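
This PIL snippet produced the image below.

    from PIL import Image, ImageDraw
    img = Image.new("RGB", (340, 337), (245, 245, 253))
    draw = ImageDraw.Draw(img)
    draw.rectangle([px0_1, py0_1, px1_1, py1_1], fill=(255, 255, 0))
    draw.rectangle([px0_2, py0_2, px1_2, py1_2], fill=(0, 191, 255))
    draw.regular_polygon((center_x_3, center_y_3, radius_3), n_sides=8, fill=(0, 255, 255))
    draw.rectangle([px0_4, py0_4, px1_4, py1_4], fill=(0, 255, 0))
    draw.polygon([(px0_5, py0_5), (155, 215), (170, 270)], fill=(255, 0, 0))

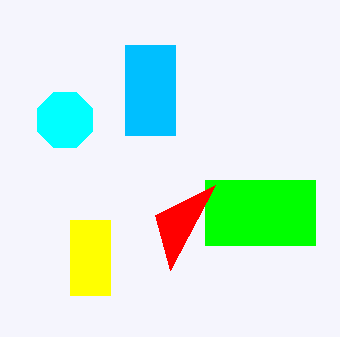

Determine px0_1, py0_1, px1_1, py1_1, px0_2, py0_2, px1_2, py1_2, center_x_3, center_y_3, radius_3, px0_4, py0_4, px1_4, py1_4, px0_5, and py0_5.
px0_1 = 70
py0_1 = 220
px1_1 = 110
py1_1 = 295
px0_2 = 125
py0_2 = 45
px1_2 = 175
py1_2 = 135
center_x_3 = 65
center_y_3 = 120
radius_3 = 30
px0_4 = 205
py0_4 = 180
px1_4 = 315
py1_4 = 245
px0_5 = 215
py0_5 = 185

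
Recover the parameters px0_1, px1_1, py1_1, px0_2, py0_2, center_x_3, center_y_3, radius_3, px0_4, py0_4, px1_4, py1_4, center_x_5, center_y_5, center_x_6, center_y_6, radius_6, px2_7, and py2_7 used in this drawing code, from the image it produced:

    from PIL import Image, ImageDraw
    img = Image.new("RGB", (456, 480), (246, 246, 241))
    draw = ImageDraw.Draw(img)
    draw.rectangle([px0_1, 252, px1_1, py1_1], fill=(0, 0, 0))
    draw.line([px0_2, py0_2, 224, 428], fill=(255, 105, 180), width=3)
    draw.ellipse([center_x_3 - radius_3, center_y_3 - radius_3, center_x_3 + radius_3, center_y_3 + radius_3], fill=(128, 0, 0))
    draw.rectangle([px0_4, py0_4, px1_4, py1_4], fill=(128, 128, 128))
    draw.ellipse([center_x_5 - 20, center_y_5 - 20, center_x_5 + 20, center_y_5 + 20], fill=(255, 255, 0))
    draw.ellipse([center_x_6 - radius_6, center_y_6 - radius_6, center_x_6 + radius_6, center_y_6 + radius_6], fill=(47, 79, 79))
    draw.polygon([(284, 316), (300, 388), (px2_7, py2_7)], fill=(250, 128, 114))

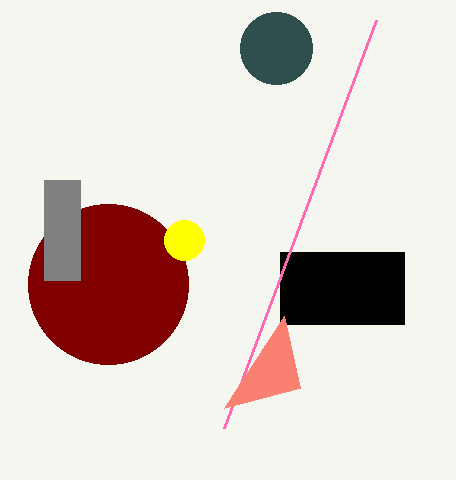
px0_1 = 280; px1_1 = 404; py1_1 = 324; px0_2 = 376; py0_2 = 20; center_x_3 = 108; center_y_3 = 284; radius_3 = 80; px0_4 = 44; py0_4 = 180; px1_4 = 80; py1_4 = 280; center_x_5 = 184; center_y_5 = 240; center_x_6 = 276; center_y_6 = 48; radius_6 = 36; px2_7 = 224; py2_7 = 408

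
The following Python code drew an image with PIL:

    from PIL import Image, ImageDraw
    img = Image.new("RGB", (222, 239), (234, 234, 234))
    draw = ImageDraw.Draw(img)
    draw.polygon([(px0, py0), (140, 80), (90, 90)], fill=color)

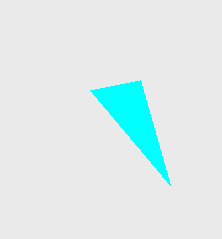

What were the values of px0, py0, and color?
px0 = 170; py0 = 185; color = 'cyan'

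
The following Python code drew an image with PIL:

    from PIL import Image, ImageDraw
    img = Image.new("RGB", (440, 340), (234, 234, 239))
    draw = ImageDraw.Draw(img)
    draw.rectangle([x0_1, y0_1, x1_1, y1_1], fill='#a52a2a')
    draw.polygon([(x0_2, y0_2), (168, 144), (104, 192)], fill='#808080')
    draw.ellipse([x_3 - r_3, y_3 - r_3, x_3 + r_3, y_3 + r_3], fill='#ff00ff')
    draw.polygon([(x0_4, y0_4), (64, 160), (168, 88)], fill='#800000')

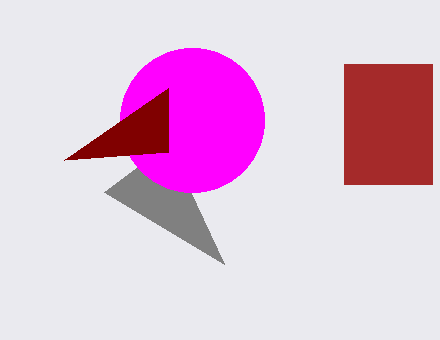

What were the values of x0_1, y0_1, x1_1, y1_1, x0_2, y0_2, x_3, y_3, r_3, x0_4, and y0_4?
x0_1 = 344
y0_1 = 64
x1_1 = 432
y1_1 = 184
x0_2 = 224
y0_2 = 264
x_3 = 192
y_3 = 120
r_3 = 72
x0_4 = 168
y0_4 = 152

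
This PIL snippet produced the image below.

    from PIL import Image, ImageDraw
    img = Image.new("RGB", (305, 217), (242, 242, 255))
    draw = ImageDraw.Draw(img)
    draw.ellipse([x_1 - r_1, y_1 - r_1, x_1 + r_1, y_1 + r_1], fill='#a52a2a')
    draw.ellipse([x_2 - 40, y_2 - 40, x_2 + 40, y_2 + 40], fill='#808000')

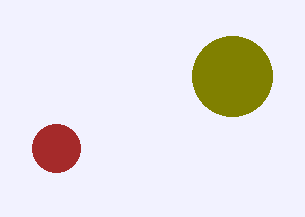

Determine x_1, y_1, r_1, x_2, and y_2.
x_1 = 56, y_1 = 148, r_1 = 24, x_2 = 232, y_2 = 76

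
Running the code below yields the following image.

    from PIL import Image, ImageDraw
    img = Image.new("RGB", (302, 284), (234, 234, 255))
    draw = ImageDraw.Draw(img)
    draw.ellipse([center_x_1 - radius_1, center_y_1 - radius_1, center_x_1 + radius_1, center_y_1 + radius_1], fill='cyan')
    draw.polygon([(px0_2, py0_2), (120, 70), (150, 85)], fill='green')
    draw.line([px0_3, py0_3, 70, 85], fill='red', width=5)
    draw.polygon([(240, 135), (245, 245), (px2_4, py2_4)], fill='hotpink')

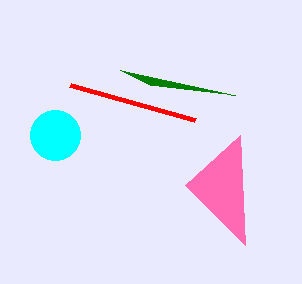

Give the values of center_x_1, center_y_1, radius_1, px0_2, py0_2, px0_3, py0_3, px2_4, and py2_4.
center_x_1 = 55; center_y_1 = 135; radius_1 = 25; px0_2 = 235; py0_2 = 95; px0_3 = 195; py0_3 = 120; px2_4 = 185; py2_4 = 185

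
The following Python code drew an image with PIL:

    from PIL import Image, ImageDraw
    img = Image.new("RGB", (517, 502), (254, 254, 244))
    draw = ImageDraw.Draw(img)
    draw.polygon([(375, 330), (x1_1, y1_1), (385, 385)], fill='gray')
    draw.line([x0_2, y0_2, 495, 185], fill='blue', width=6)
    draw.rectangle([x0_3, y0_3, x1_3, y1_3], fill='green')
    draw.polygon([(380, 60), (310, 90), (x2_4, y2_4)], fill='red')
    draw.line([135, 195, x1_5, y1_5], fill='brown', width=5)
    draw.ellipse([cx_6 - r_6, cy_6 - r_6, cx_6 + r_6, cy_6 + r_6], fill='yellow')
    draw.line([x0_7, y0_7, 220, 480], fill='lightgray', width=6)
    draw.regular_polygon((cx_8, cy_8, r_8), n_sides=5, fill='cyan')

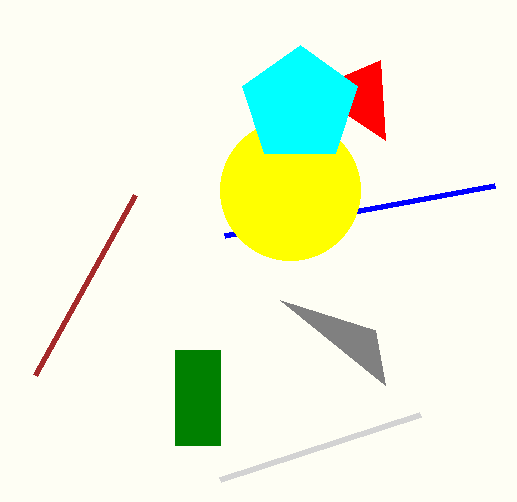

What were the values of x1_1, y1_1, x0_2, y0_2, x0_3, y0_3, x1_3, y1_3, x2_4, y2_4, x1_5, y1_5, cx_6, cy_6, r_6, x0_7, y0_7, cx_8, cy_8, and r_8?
x1_1 = 280; y1_1 = 300; x0_2 = 225; y0_2 = 235; x0_3 = 175; y0_3 = 350; x1_3 = 220; y1_3 = 445; x2_4 = 385; y2_4 = 140; x1_5 = 35; y1_5 = 375; cx_6 = 290; cy_6 = 190; r_6 = 70; x0_7 = 420; y0_7 = 415; cx_8 = 300; cy_8 = 105; r_8 = 60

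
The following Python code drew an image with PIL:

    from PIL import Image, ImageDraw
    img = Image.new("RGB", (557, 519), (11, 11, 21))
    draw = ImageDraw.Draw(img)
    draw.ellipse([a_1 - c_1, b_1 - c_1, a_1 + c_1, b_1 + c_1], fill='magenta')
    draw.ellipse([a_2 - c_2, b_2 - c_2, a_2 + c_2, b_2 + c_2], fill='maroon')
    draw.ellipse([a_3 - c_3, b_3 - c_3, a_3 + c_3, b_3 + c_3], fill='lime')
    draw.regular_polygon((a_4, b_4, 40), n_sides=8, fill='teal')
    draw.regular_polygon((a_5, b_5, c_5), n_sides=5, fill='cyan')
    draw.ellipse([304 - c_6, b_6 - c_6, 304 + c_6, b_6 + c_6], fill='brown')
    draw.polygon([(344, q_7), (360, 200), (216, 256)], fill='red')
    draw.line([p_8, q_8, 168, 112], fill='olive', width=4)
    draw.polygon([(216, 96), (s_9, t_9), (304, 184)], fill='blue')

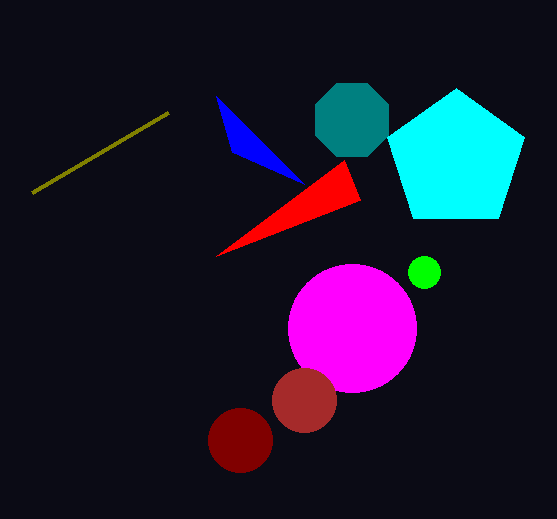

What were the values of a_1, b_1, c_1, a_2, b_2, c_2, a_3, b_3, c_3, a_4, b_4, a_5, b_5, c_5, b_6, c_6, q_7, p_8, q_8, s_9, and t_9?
a_1 = 352, b_1 = 328, c_1 = 64, a_2 = 240, b_2 = 440, c_2 = 32, a_3 = 424, b_3 = 272, c_3 = 16, a_4 = 352, b_4 = 120, a_5 = 456, b_5 = 160, c_5 = 72, b_6 = 400, c_6 = 32, q_7 = 160, p_8 = 32, q_8 = 192, s_9 = 232, t_9 = 152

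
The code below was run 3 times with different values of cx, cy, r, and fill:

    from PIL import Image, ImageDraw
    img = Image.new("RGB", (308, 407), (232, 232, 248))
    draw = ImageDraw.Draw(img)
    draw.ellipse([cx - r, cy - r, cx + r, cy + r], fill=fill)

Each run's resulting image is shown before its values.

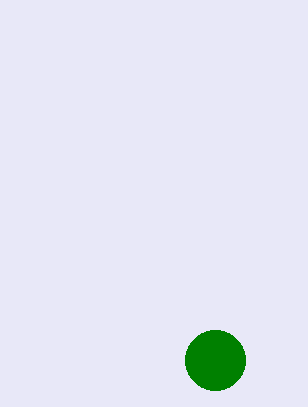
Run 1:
cx = 215, cy = 360, r = 30, fill = 'green'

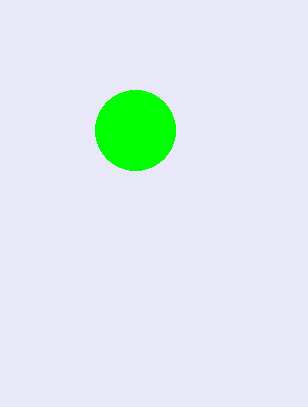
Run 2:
cx = 135; cy = 130; r = 40; fill = 'lime'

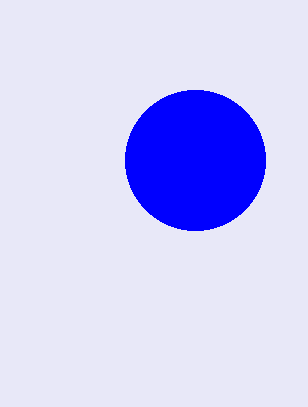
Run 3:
cx = 195, cy = 160, r = 70, fill = 'blue'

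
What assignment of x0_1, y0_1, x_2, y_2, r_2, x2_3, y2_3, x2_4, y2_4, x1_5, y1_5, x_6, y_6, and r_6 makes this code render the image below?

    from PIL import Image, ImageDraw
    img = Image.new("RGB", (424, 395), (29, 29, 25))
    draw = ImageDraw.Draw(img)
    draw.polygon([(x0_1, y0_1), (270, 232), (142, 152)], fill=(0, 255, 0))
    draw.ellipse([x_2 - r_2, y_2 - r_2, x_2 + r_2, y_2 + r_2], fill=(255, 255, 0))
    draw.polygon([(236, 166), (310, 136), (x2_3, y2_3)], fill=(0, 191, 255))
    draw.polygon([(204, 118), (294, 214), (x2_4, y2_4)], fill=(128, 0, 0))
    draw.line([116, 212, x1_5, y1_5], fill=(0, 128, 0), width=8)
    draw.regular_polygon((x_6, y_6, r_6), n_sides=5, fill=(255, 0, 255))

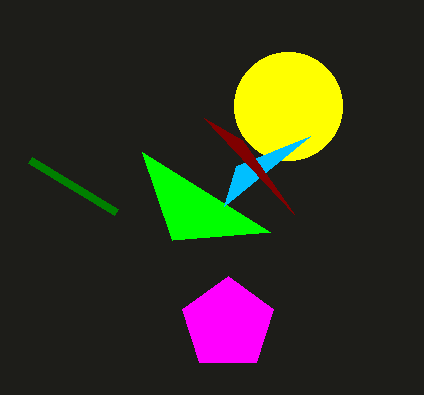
x0_1 = 172; y0_1 = 240; x_2 = 288; y_2 = 106; r_2 = 54; x2_3 = 224; y2_3 = 206; x2_4 = 242; y2_4 = 140; x1_5 = 30; y1_5 = 160; x_6 = 228; y_6 = 324; r_6 = 48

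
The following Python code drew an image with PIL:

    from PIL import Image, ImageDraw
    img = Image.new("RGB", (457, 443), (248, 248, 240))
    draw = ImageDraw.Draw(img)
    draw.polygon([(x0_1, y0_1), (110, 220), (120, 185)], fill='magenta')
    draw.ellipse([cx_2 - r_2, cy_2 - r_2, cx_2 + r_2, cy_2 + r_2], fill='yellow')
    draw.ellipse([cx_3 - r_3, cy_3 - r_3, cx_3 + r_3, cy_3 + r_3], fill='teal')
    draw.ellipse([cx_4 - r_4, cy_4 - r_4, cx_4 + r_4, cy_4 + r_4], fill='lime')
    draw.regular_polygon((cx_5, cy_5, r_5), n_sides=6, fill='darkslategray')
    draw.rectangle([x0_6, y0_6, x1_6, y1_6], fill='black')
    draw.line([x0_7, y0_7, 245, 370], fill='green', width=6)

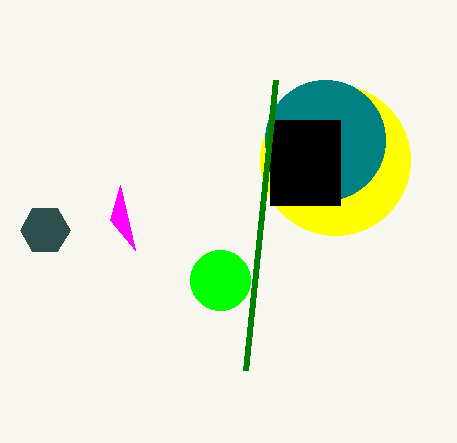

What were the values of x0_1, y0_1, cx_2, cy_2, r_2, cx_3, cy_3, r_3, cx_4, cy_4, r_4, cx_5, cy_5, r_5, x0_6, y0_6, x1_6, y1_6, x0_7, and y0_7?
x0_1 = 135, y0_1 = 250, cx_2 = 335, cy_2 = 160, r_2 = 75, cx_3 = 325, cy_3 = 140, r_3 = 60, cx_4 = 220, cy_4 = 280, r_4 = 30, cx_5 = 45, cy_5 = 230, r_5 = 25, x0_6 = 270, y0_6 = 120, x1_6 = 340, y1_6 = 205, x0_7 = 275, y0_7 = 80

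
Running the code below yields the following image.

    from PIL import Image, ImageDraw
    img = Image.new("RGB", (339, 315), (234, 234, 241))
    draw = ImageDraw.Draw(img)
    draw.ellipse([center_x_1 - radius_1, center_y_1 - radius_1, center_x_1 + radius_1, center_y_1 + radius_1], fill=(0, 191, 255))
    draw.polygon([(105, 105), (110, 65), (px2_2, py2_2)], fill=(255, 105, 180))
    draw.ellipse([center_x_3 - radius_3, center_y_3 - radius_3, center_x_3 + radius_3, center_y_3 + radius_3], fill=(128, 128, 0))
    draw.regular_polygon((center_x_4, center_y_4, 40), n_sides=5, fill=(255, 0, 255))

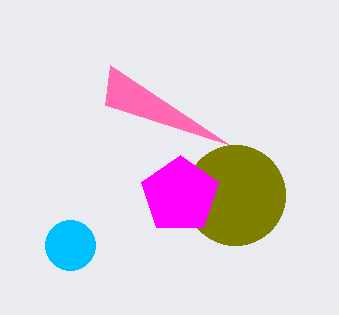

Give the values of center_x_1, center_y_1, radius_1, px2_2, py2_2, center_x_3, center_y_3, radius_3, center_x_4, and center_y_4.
center_x_1 = 70, center_y_1 = 245, radius_1 = 25, px2_2 = 230, py2_2 = 145, center_x_3 = 235, center_y_3 = 195, radius_3 = 50, center_x_4 = 180, center_y_4 = 195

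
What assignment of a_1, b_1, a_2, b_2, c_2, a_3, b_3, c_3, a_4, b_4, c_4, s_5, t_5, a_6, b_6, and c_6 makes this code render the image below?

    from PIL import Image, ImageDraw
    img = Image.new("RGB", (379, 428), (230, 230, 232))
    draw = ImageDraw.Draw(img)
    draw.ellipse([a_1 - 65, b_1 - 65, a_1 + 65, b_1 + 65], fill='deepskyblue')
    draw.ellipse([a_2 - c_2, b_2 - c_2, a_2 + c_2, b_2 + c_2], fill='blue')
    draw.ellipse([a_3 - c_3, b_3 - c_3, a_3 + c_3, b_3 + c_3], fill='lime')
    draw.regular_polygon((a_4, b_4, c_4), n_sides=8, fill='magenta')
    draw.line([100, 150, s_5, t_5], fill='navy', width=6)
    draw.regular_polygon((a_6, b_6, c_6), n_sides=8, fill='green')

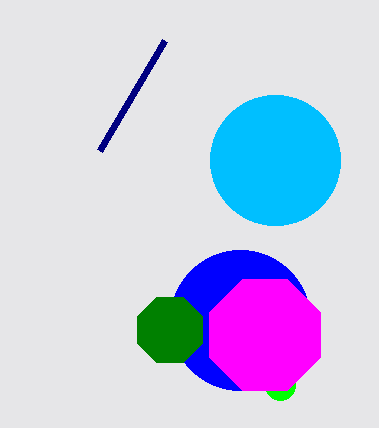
a_1 = 275; b_1 = 160; a_2 = 240; b_2 = 320; c_2 = 70; a_3 = 280; b_3 = 385; c_3 = 15; a_4 = 265; b_4 = 335; c_4 = 60; s_5 = 165; t_5 = 40; a_6 = 170; b_6 = 330; c_6 = 35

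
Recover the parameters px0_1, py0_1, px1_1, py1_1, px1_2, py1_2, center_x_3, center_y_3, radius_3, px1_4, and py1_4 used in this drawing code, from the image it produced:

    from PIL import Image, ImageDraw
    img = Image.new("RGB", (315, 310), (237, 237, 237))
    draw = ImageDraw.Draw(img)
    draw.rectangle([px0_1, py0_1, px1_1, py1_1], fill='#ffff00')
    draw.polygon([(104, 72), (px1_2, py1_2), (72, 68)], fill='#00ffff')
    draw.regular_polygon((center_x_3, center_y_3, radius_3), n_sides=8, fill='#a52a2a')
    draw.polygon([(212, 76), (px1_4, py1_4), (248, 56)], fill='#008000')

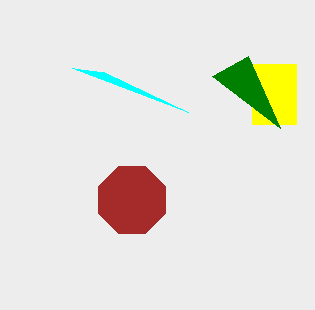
px0_1 = 252
py0_1 = 64
px1_1 = 296
py1_1 = 124
px1_2 = 188
py1_2 = 112
center_x_3 = 132
center_y_3 = 200
radius_3 = 36
px1_4 = 280
py1_4 = 128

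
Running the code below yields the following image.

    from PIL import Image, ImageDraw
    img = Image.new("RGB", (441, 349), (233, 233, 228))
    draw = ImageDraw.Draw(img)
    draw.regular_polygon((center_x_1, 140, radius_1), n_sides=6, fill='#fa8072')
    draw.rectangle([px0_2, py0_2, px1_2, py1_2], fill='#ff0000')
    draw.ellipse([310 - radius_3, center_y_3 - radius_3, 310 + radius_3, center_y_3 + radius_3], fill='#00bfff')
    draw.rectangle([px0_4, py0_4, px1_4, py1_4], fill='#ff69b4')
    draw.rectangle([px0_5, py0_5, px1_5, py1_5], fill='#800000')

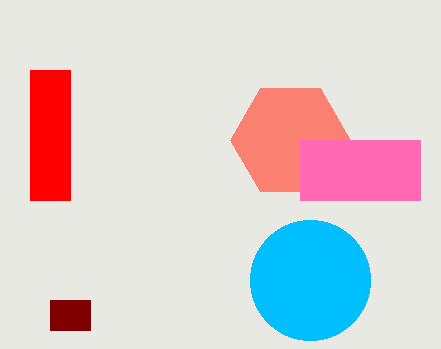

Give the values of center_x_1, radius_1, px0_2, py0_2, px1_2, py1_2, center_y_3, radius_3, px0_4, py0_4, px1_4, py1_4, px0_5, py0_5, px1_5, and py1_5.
center_x_1 = 290, radius_1 = 60, px0_2 = 30, py0_2 = 70, px1_2 = 70, py1_2 = 200, center_y_3 = 280, radius_3 = 60, px0_4 = 300, py0_4 = 140, px1_4 = 420, py1_4 = 200, px0_5 = 50, py0_5 = 300, px1_5 = 90, py1_5 = 330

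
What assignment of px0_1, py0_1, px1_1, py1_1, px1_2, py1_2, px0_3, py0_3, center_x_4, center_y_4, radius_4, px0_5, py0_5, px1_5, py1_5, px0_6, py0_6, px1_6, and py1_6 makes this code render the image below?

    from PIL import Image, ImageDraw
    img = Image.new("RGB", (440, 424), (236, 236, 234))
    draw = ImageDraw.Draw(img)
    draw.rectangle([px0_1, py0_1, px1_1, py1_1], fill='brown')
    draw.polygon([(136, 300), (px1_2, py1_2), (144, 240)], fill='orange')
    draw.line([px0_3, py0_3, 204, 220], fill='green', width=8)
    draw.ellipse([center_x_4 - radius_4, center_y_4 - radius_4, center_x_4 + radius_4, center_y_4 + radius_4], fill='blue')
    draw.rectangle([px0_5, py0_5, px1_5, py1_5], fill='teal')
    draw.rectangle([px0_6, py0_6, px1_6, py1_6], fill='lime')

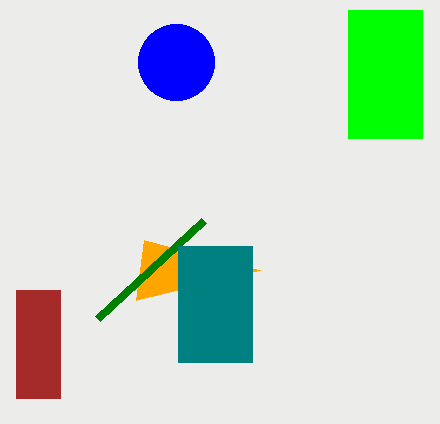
px0_1 = 16, py0_1 = 290, px1_1 = 60, py1_1 = 398, px1_2 = 260, py1_2 = 270, px0_3 = 98, py0_3 = 318, center_x_4 = 176, center_y_4 = 62, radius_4 = 38, px0_5 = 178, py0_5 = 246, px1_5 = 252, py1_5 = 362, px0_6 = 348, py0_6 = 10, px1_6 = 422, py1_6 = 138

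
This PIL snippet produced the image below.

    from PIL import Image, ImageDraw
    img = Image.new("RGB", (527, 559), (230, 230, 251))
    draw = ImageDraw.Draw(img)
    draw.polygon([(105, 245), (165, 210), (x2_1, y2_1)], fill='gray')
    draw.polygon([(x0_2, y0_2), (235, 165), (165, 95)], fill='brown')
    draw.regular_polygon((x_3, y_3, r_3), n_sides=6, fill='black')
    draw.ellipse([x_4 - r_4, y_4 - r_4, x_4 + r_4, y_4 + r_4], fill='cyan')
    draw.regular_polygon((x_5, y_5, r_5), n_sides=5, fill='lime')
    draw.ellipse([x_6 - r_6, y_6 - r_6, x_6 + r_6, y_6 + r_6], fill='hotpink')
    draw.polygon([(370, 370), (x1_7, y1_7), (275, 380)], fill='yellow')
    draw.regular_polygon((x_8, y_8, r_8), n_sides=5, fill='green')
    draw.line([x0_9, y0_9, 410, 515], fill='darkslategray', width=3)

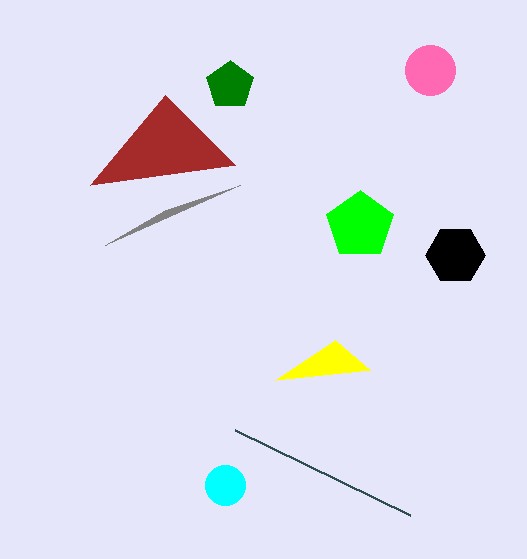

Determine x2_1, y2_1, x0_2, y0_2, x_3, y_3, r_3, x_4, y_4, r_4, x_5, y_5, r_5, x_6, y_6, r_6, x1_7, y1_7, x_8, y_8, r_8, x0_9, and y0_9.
x2_1 = 240, y2_1 = 185, x0_2 = 90, y0_2 = 185, x_3 = 455, y_3 = 255, r_3 = 30, x_4 = 225, y_4 = 485, r_4 = 20, x_5 = 360, y_5 = 225, r_5 = 35, x_6 = 430, y_6 = 70, r_6 = 25, x1_7 = 335, y1_7 = 340, x_8 = 230, y_8 = 85, r_8 = 25, x0_9 = 235, y0_9 = 430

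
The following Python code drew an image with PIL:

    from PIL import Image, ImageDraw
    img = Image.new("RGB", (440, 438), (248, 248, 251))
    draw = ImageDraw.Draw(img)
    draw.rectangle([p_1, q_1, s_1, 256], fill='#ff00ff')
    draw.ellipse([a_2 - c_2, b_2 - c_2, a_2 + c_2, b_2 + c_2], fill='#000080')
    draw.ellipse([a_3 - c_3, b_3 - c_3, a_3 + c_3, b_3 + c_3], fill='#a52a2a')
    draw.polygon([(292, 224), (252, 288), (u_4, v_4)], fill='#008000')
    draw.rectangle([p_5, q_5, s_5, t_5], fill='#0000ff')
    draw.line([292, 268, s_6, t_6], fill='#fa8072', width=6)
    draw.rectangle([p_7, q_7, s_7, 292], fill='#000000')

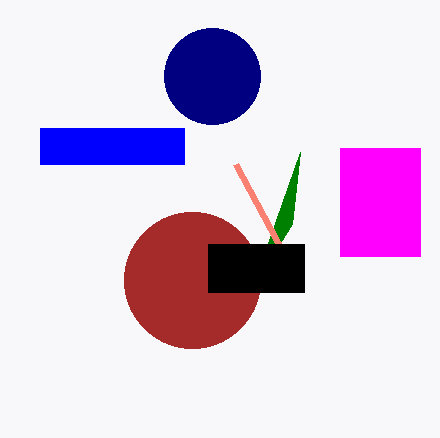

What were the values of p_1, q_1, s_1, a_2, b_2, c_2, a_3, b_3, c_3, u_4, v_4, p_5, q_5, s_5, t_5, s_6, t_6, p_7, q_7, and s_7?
p_1 = 340, q_1 = 148, s_1 = 420, a_2 = 212, b_2 = 76, c_2 = 48, a_3 = 192, b_3 = 280, c_3 = 68, u_4 = 300, v_4 = 152, p_5 = 40, q_5 = 128, s_5 = 184, t_5 = 164, s_6 = 236, t_6 = 164, p_7 = 208, q_7 = 244, s_7 = 304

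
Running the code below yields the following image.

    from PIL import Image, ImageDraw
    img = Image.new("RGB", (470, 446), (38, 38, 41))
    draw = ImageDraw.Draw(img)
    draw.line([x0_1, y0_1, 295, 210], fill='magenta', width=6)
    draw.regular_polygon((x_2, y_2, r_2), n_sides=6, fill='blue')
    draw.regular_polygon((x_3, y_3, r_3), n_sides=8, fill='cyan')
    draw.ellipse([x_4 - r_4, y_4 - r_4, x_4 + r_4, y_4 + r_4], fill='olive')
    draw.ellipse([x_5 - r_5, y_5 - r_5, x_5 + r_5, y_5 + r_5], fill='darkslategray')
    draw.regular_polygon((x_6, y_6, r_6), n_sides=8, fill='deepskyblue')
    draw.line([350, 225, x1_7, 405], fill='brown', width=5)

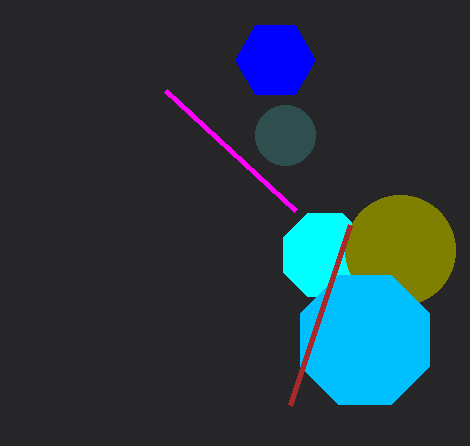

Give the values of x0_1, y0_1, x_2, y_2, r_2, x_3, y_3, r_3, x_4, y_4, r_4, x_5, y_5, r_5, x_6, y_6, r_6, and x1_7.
x0_1 = 165, y0_1 = 90, x_2 = 275, y_2 = 60, r_2 = 40, x_3 = 325, y_3 = 255, r_3 = 45, x_4 = 400, y_4 = 250, r_4 = 55, x_5 = 285, y_5 = 135, r_5 = 30, x_6 = 365, y_6 = 340, r_6 = 70, x1_7 = 290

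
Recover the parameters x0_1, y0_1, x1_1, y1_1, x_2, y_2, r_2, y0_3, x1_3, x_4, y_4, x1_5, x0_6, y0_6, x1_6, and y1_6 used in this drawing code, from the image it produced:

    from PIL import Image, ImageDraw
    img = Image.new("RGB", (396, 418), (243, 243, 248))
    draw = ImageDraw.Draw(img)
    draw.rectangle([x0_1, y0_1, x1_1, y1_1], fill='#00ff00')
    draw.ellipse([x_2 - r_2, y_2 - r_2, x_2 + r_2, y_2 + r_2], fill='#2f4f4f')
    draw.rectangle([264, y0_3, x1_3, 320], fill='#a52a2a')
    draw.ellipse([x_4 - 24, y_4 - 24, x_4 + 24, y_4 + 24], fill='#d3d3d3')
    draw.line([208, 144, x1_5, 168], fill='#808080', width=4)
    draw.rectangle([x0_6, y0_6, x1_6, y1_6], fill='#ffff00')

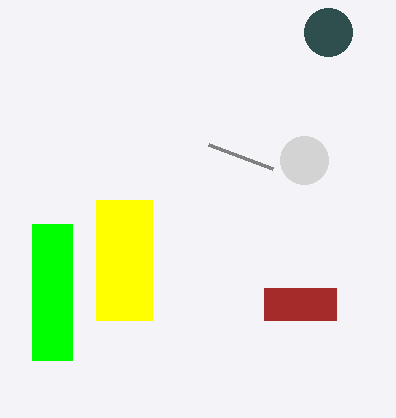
x0_1 = 32
y0_1 = 224
x1_1 = 72
y1_1 = 360
x_2 = 328
y_2 = 32
r_2 = 24
y0_3 = 288
x1_3 = 336
x_4 = 304
y_4 = 160
x1_5 = 272
x0_6 = 96
y0_6 = 200
x1_6 = 152
y1_6 = 320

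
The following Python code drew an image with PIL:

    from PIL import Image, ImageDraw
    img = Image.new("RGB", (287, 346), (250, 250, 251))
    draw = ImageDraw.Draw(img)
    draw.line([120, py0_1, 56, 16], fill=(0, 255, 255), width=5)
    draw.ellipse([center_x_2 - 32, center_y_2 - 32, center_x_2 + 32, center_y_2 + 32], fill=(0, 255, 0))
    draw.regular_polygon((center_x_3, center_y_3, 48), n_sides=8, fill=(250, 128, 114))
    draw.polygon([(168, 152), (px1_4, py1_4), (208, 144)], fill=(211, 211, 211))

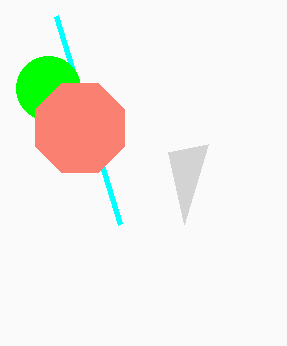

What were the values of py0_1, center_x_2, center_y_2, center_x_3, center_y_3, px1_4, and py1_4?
py0_1 = 224; center_x_2 = 48; center_y_2 = 88; center_x_3 = 80; center_y_3 = 128; px1_4 = 184; py1_4 = 224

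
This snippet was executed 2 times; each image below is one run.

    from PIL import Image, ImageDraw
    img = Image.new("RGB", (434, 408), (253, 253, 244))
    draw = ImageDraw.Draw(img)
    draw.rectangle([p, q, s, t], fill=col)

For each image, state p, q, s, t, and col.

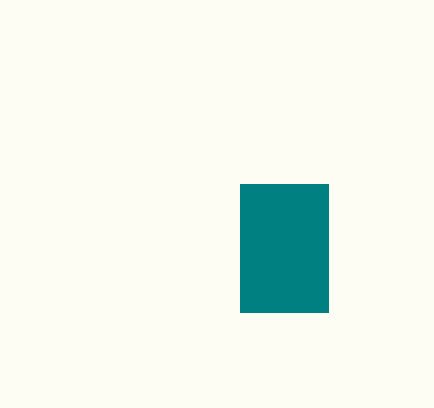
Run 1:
p = 240, q = 184, s = 328, t = 312, col = 'teal'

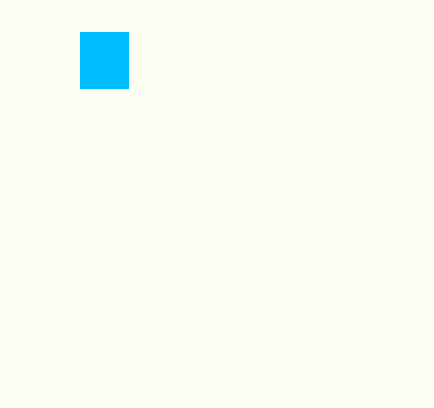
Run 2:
p = 80
q = 32
s = 128
t = 88
col = 'deepskyblue'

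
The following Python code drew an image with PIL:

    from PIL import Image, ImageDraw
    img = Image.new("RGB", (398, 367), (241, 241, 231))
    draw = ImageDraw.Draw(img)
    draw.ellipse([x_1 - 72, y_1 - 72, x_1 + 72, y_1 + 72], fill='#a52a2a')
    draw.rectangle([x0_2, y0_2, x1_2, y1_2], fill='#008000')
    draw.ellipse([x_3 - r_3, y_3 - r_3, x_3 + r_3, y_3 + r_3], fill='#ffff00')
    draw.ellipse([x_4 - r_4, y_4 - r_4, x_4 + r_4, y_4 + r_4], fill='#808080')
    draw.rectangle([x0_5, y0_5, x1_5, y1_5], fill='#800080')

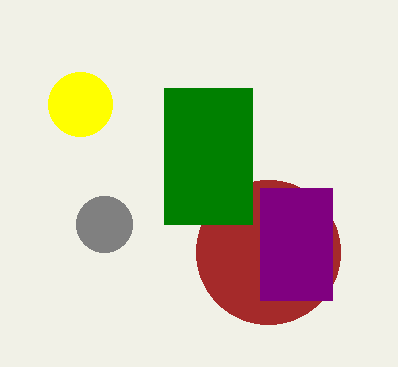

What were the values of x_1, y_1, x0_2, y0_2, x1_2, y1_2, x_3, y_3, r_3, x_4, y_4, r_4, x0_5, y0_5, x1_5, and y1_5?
x_1 = 268
y_1 = 252
x0_2 = 164
y0_2 = 88
x1_2 = 252
y1_2 = 224
x_3 = 80
y_3 = 104
r_3 = 32
x_4 = 104
y_4 = 224
r_4 = 28
x0_5 = 260
y0_5 = 188
x1_5 = 332
y1_5 = 300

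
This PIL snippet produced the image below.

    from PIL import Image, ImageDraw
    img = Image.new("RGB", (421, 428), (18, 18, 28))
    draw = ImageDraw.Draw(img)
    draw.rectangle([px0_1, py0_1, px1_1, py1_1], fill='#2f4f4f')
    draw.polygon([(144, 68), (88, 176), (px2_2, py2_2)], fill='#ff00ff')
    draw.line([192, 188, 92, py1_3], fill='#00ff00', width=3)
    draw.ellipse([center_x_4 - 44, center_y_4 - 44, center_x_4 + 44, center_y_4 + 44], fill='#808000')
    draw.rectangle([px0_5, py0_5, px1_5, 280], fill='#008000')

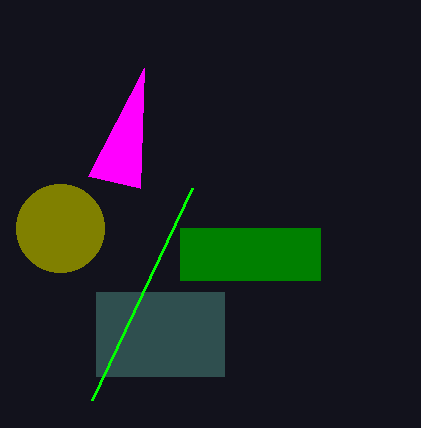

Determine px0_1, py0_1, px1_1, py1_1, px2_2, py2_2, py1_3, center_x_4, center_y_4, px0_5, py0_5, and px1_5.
px0_1 = 96, py0_1 = 292, px1_1 = 224, py1_1 = 376, px2_2 = 140, py2_2 = 188, py1_3 = 400, center_x_4 = 60, center_y_4 = 228, px0_5 = 180, py0_5 = 228, px1_5 = 320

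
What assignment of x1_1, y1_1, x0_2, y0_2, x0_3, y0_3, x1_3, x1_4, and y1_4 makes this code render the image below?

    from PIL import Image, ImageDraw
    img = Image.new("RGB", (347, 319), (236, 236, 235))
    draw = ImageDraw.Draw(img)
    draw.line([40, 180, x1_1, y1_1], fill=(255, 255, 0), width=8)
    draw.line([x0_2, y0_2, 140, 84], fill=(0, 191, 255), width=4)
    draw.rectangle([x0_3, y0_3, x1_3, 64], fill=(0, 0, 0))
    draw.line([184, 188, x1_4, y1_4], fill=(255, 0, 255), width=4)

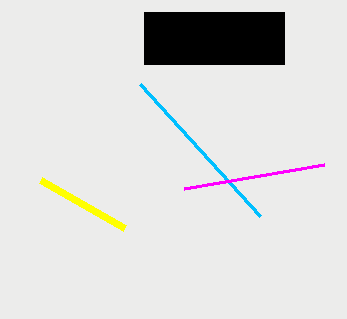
x1_1 = 124, y1_1 = 228, x0_2 = 260, y0_2 = 216, x0_3 = 144, y0_3 = 12, x1_3 = 284, x1_4 = 324, y1_4 = 164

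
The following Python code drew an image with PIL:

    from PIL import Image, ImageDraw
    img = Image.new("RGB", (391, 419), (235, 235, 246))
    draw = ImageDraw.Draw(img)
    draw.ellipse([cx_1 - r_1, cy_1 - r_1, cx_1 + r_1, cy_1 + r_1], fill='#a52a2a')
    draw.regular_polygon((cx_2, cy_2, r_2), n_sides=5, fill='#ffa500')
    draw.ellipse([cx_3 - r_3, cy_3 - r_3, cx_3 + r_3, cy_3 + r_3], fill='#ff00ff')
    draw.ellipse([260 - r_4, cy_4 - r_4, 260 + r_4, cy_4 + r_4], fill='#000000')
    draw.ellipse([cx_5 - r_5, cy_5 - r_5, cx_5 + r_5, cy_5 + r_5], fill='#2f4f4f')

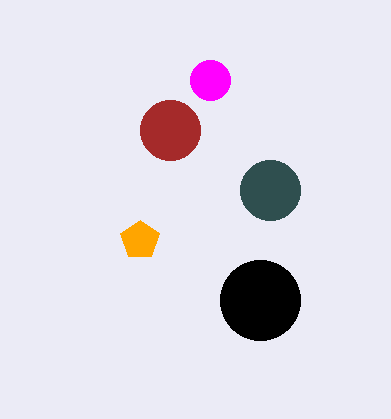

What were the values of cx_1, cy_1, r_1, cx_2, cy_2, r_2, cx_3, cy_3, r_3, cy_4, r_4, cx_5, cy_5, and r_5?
cx_1 = 170; cy_1 = 130; r_1 = 30; cx_2 = 140; cy_2 = 240; r_2 = 20; cx_3 = 210; cy_3 = 80; r_3 = 20; cy_4 = 300; r_4 = 40; cx_5 = 270; cy_5 = 190; r_5 = 30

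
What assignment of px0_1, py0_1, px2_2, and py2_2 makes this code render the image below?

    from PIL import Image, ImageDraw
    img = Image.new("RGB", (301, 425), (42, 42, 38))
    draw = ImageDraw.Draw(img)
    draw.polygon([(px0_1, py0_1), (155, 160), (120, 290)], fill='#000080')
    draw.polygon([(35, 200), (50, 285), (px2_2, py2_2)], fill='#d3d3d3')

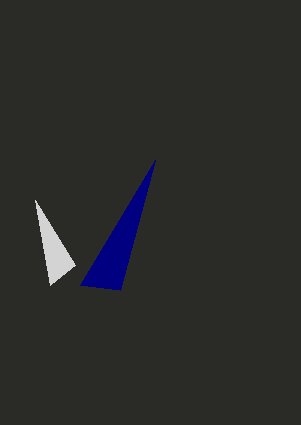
px0_1 = 80, py0_1 = 285, px2_2 = 75, py2_2 = 265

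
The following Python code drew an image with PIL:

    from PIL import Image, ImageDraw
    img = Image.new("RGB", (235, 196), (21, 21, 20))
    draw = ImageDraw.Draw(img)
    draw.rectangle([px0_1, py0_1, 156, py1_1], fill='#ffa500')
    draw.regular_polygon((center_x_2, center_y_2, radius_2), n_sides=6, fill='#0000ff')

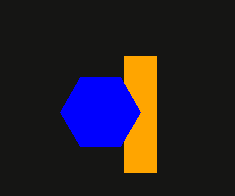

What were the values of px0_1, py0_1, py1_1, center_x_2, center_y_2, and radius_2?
px0_1 = 124; py0_1 = 56; py1_1 = 172; center_x_2 = 100; center_y_2 = 112; radius_2 = 40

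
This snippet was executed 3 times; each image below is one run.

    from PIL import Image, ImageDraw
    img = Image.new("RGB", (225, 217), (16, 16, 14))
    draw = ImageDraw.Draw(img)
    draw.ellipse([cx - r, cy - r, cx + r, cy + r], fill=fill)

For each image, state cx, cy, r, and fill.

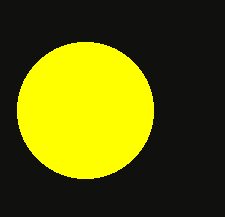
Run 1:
cx = 85; cy = 110; r = 68; fill = 'yellow'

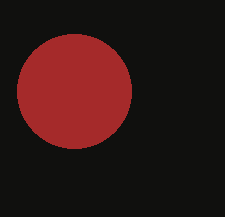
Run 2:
cx = 74; cy = 91; r = 57; fill = 'brown'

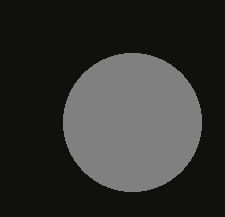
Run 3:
cx = 132, cy = 122, r = 69, fill = 'gray'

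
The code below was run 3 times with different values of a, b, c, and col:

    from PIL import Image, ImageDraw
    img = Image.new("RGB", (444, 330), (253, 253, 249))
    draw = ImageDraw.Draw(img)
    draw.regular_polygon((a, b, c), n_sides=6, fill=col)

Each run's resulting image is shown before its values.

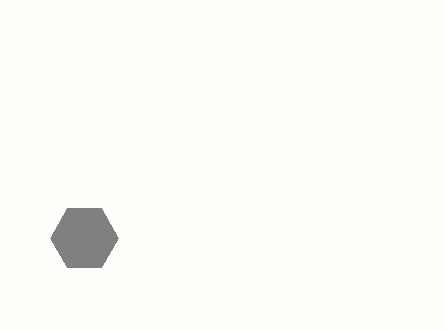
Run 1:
a = 84, b = 238, c = 34, col = 'gray'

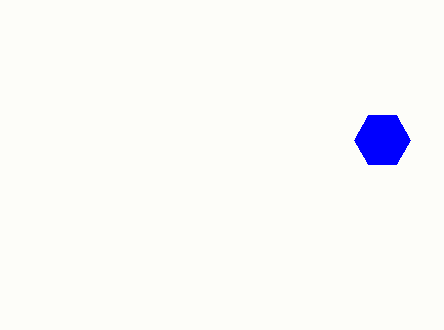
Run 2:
a = 382; b = 140; c = 28; col = 'blue'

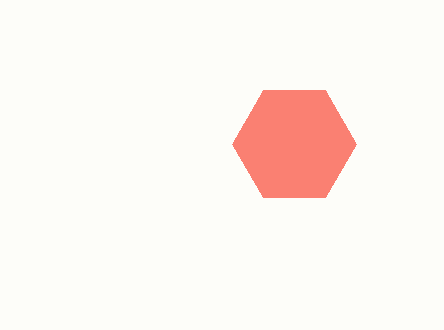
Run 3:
a = 294, b = 144, c = 62, col = 'salmon'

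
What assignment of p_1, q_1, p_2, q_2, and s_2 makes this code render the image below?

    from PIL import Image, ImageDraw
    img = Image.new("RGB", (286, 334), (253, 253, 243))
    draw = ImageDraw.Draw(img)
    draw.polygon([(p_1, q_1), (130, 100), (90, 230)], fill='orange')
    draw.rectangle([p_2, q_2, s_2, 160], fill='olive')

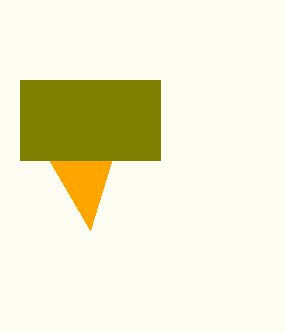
p_1 = 20; q_1 = 110; p_2 = 20; q_2 = 80; s_2 = 160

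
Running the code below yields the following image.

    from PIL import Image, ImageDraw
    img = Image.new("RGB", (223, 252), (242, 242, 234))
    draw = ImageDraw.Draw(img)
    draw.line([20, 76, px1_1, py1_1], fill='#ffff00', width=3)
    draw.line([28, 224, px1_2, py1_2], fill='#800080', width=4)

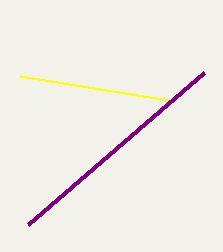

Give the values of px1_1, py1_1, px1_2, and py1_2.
px1_1 = 168, py1_1 = 100, px1_2 = 204, py1_2 = 72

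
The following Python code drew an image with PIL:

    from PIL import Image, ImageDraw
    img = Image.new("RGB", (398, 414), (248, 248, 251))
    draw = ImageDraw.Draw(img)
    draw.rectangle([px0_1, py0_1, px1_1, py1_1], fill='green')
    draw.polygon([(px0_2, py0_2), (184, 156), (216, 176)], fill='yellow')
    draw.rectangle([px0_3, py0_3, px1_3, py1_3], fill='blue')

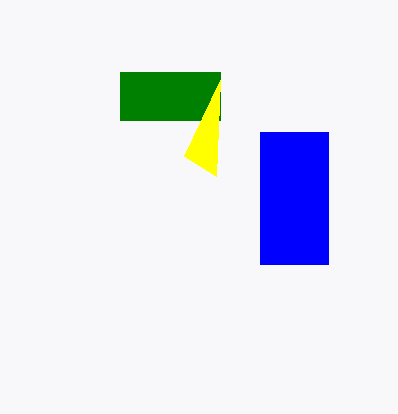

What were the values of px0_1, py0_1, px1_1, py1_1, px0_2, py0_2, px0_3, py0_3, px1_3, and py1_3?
px0_1 = 120, py0_1 = 72, px1_1 = 220, py1_1 = 120, px0_2 = 220, py0_2 = 80, px0_3 = 260, py0_3 = 132, px1_3 = 328, py1_3 = 264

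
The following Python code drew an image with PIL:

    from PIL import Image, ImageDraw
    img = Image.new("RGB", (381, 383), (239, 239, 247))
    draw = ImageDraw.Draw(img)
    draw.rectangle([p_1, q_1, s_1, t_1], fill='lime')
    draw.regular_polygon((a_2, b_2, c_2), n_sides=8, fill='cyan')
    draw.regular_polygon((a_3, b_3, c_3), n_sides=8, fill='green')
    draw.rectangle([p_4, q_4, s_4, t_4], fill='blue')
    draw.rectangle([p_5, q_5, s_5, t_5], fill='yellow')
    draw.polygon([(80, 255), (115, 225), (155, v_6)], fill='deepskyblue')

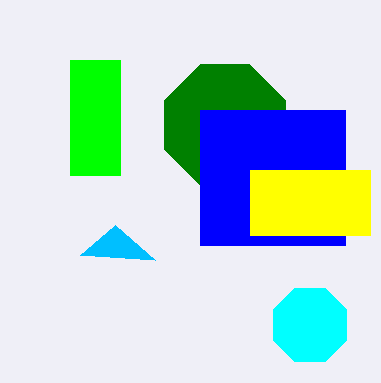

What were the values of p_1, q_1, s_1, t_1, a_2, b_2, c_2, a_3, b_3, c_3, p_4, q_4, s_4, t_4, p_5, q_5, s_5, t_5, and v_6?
p_1 = 70; q_1 = 60; s_1 = 120; t_1 = 175; a_2 = 310; b_2 = 325; c_2 = 40; a_3 = 225; b_3 = 125; c_3 = 65; p_4 = 200; q_4 = 110; s_4 = 345; t_4 = 245; p_5 = 250; q_5 = 170; s_5 = 370; t_5 = 235; v_6 = 260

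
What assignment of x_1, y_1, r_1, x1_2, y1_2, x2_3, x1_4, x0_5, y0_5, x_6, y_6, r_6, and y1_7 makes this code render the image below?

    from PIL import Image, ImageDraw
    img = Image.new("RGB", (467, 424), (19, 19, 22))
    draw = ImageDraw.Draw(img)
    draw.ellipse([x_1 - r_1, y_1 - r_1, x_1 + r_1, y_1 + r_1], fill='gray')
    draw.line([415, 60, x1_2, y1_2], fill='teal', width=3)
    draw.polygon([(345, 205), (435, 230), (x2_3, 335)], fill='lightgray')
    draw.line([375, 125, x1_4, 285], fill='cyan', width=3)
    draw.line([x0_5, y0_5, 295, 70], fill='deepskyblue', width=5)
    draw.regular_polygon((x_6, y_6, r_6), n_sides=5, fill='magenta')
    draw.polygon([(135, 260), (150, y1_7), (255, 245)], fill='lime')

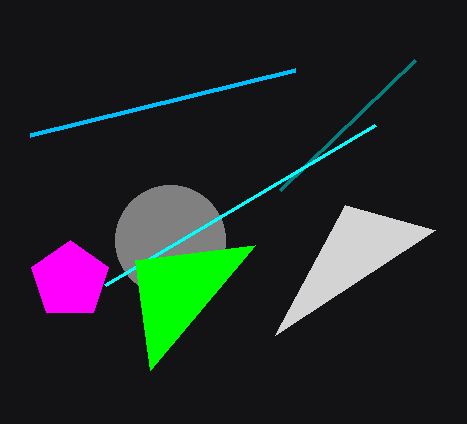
x_1 = 170; y_1 = 240; r_1 = 55; x1_2 = 280; y1_2 = 190; x2_3 = 275; x1_4 = 105; x0_5 = 30; y0_5 = 135; x_6 = 70; y_6 = 280; r_6 = 40; y1_7 = 370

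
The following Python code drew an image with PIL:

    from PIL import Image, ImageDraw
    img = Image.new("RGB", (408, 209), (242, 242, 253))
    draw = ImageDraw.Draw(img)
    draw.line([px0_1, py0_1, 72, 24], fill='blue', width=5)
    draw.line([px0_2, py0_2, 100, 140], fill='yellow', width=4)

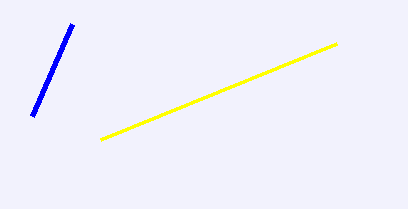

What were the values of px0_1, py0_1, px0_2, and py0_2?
px0_1 = 32, py0_1 = 116, px0_2 = 336, py0_2 = 44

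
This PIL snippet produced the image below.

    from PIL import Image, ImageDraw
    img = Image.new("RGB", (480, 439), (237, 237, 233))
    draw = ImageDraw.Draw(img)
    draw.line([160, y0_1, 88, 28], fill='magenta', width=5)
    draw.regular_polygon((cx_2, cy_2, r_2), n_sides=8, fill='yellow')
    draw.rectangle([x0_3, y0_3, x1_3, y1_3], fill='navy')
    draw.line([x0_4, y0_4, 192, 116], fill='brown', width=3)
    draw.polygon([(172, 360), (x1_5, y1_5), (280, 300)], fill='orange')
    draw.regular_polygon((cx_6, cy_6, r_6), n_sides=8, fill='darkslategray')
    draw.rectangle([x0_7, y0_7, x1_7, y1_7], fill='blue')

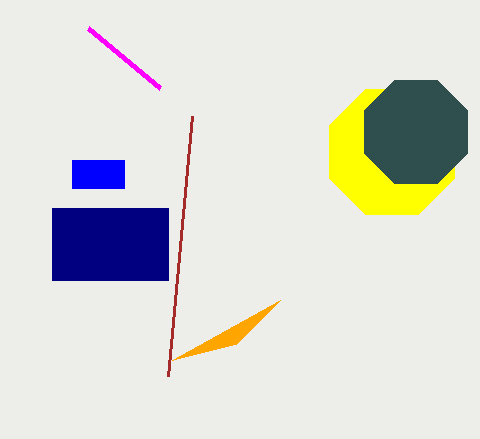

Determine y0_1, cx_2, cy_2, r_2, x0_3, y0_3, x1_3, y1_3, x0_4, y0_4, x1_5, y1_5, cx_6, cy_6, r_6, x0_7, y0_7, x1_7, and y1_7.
y0_1 = 88
cx_2 = 392
cy_2 = 152
r_2 = 68
x0_3 = 52
y0_3 = 208
x1_3 = 168
y1_3 = 280
x0_4 = 168
y0_4 = 376
x1_5 = 236
y1_5 = 344
cx_6 = 416
cy_6 = 132
r_6 = 56
x0_7 = 72
y0_7 = 160
x1_7 = 124
y1_7 = 188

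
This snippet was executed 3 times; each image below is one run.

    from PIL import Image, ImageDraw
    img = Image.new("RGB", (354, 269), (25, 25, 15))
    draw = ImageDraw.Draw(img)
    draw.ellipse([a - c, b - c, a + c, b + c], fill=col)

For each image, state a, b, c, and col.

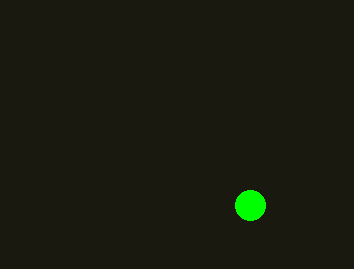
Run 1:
a = 250; b = 205; c = 15; col = 'lime'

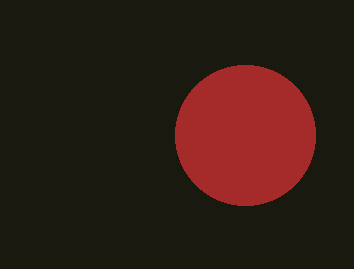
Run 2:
a = 245
b = 135
c = 70
col = 'brown'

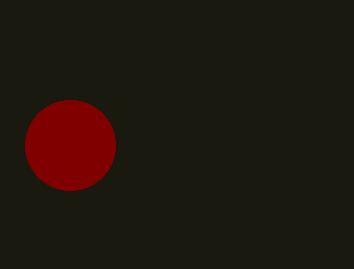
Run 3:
a = 70
b = 145
c = 45
col = 'maroon'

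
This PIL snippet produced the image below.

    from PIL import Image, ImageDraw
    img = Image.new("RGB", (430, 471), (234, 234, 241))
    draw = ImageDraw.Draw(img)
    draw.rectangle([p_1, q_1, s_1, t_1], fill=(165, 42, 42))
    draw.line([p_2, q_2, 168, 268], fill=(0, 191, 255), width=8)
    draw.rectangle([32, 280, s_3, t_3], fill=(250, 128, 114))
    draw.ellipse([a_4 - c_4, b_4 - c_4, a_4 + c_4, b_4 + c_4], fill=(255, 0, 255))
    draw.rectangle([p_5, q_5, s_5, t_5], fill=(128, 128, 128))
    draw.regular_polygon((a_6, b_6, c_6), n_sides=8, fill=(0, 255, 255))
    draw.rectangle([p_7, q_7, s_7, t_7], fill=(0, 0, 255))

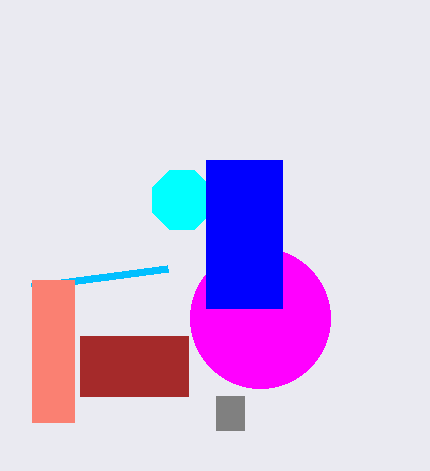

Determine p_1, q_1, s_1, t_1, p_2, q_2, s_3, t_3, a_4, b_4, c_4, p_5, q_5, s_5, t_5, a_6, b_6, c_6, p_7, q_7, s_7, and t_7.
p_1 = 80
q_1 = 336
s_1 = 188
t_1 = 396
p_2 = 32
q_2 = 286
s_3 = 74
t_3 = 422
a_4 = 260
b_4 = 318
c_4 = 70
p_5 = 216
q_5 = 396
s_5 = 244
t_5 = 430
a_6 = 182
b_6 = 200
c_6 = 32
p_7 = 206
q_7 = 160
s_7 = 282
t_7 = 308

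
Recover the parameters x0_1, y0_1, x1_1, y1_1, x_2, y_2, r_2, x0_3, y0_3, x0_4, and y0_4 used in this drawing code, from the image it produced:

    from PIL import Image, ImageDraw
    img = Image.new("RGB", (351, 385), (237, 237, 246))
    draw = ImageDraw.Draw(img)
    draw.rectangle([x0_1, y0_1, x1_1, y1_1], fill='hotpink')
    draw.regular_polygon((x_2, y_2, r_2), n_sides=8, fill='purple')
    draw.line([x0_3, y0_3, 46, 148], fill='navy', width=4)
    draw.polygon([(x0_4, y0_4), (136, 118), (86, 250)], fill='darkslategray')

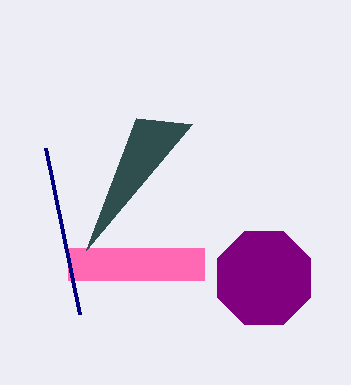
x0_1 = 68; y0_1 = 248; x1_1 = 204; y1_1 = 280; x_2 = 264; y_2 = 278; r_2 = 50; x0_3 = 80; y0_3 = 314; x0_4 = 192; y0_4 = 124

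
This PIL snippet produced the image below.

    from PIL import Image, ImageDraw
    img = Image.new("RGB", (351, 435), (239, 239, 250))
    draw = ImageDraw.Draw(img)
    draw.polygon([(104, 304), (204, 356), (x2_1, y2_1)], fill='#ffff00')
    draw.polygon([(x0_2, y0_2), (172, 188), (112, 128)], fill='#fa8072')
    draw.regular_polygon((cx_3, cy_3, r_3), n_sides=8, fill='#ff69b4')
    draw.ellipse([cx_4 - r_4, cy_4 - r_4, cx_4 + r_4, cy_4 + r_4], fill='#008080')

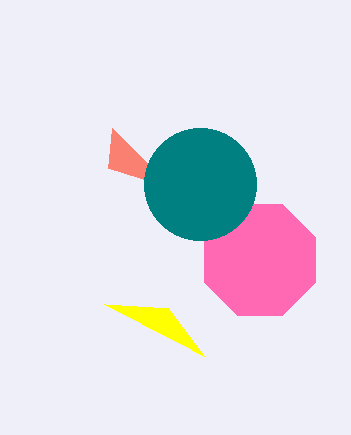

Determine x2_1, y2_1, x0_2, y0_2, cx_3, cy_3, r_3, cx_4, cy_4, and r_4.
x2_1 = 168; y2_1 = 308; x0_2 = 108; y0_2 = 168; cx_3 = 260; cy_3 = 260; r_3 = 60; cx_4 = 200; cy_4 = 184; r_4 = 56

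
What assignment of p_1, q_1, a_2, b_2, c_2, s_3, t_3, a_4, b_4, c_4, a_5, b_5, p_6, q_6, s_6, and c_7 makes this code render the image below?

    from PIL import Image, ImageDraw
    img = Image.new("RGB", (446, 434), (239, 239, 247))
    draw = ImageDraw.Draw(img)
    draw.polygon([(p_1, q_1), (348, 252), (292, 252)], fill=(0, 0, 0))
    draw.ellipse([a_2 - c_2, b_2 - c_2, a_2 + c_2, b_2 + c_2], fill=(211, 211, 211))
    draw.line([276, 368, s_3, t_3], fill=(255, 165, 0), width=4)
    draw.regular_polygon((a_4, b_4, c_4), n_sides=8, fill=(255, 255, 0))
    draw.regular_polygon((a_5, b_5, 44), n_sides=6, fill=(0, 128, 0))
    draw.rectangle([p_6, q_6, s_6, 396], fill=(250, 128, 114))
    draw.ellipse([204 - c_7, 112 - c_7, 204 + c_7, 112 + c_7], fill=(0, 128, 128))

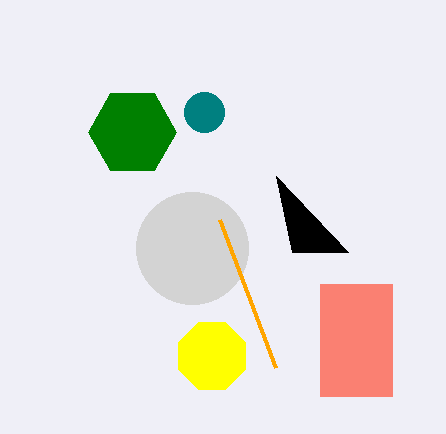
p_1 = 276, q_1 = 176, a_2 = 192, b_2 = 248, c_2 = 56, s_3 = 220, t_3 = 220, a_4 = 212, b_4 = 356, c_4 = 36, a_5 = 132, b_5 = 132, p_6 = 320, q_6 = 284, s_6 = 392, c_7 = 20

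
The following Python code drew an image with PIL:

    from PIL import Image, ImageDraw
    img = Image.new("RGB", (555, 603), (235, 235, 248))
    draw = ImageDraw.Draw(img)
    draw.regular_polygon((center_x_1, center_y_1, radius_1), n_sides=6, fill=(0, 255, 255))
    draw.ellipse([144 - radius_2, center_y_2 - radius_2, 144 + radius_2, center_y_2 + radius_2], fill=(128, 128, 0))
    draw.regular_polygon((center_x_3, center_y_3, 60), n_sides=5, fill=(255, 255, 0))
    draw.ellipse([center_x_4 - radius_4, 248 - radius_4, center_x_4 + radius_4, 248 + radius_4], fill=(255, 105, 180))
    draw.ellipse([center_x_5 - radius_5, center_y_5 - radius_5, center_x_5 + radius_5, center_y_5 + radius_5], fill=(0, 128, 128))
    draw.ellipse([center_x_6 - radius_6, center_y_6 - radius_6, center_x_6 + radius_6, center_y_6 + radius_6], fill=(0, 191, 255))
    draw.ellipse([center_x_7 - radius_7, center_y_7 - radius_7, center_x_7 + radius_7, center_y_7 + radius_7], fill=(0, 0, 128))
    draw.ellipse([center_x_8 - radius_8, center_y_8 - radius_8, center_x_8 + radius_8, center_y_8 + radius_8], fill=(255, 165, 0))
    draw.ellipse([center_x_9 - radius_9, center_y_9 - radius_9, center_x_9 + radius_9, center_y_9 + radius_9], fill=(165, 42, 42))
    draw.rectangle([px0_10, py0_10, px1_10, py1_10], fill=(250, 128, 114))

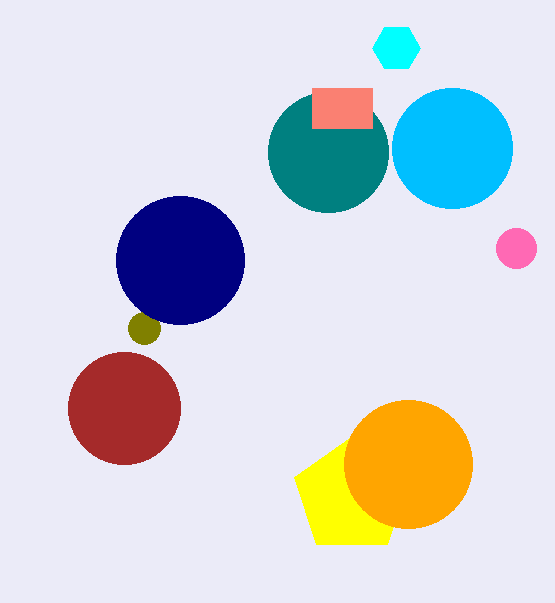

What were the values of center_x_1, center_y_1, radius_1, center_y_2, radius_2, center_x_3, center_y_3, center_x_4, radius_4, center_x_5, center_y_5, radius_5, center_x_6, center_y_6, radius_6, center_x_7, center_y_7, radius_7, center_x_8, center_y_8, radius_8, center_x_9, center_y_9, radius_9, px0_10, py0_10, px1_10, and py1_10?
center_x_1 = 396; center_y_1 = 48; radius_1 = 24; center_y_2 = 328; radius_2 = 16; center_x_3 = 352; center_y_3 = 496; center_x_4 = 516; radius_4 = 20; center_x_5 = 328; center_y_5 = 152; radius_5 = 60; center_x_6 = 452; center_y_6 = 148; radius_6 = 60; center_x_7 = 180; center_y_7 = 260; radius_7 = 64; center_x_8 = 408; center_y_8 = 464; radius_8 = 64; center_x_9 = 124; center_y_9 = 408; radius_9 = 56; px0_10 = 312; py0_10 = 88; px1_10 = 372; py1_10 = 128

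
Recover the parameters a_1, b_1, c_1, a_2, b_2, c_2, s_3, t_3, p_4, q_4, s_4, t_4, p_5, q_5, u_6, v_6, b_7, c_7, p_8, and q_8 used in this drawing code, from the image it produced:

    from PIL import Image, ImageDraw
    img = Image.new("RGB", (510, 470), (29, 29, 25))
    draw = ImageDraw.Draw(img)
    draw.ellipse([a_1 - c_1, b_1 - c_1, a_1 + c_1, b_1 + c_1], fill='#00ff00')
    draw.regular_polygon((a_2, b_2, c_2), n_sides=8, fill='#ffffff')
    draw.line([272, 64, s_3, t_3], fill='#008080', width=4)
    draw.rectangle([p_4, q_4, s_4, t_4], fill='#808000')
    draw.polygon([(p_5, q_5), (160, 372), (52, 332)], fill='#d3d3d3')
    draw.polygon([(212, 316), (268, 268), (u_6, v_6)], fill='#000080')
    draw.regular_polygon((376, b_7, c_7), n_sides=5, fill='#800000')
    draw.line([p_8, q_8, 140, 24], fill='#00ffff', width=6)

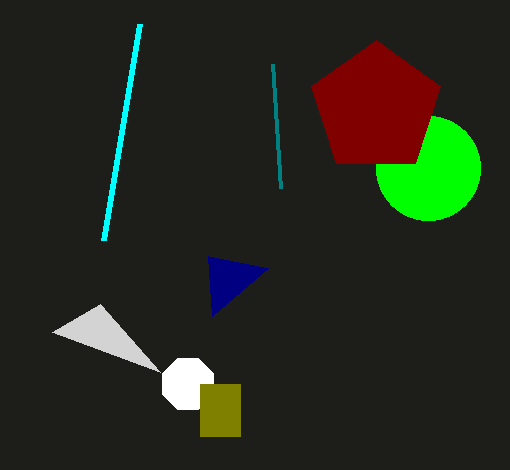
a_1 = 428, b_1 = 168, c_1 = 52, a_2 = 188, b_2 = 384, c_2 = 28, s_3 = 280, t_3 = 188, p_4 = 200, q_4 = 384, s_4 = 240, t_4 = 436, p_5 = 100, q_5 = 304, u_6 = 208, v_6 = 256, b_7 = 108, c_7 = 68, p_8 = 104, q_8 = 240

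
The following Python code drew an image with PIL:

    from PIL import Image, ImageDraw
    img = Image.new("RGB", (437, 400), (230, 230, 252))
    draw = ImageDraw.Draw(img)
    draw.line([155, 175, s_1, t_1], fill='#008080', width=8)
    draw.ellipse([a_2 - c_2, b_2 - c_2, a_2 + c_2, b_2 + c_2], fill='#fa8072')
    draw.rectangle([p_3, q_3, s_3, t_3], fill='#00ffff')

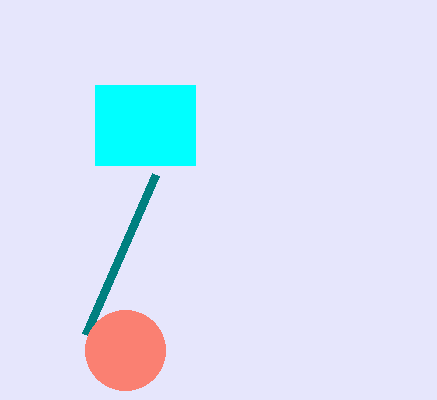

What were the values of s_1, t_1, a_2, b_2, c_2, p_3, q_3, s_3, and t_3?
s_1 = 85, t_1 = 335, a_2 = 125, b_2 = 350, c_2 = 40, p_3 = 95, q_3 = 85, s_3 = 195, t_3 = 165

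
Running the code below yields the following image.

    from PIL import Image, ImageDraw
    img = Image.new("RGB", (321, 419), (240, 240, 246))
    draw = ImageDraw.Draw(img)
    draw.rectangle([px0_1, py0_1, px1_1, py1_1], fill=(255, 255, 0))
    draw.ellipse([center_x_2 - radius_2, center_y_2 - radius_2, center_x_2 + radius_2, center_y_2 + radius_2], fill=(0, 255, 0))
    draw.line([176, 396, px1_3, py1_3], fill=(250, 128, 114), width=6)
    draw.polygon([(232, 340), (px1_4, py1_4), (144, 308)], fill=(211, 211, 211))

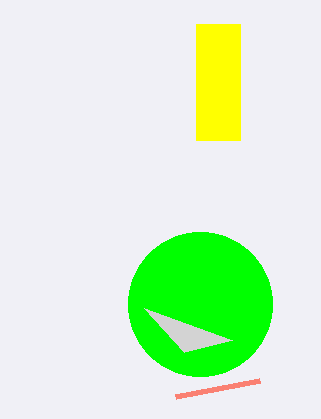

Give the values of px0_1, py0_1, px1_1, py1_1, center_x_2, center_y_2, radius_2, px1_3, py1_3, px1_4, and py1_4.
px0_1 = 196; py0_1 = 24; px1_1 = 240; py1_1 = 140; center_x_2 = 200; center_y_2 = 304; radius_2 = 72; px1_3 = 260; py1_3 = 380; px1_4 = 184; py1_4 = 352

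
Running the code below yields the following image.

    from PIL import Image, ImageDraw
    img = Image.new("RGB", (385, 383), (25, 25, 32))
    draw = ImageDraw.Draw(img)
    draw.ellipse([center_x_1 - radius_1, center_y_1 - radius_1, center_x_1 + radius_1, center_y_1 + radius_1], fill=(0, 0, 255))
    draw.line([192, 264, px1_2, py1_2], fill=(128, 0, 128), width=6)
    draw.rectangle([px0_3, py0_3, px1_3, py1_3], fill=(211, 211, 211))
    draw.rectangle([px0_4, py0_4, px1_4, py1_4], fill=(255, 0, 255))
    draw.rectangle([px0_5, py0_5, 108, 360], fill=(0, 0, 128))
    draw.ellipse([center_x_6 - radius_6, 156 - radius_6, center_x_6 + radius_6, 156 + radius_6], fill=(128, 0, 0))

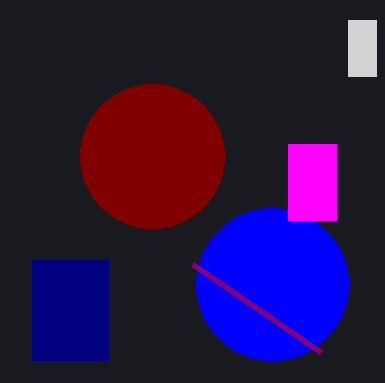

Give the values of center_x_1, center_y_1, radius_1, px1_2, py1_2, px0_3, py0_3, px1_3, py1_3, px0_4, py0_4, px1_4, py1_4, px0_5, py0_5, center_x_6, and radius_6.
center_x_1 = 272; center_y_1 = 284; radius_1 = 76; px1_2 = 320; py1_2 = 352; px0_3 = 348; py0_3 = 20; px1_3 = 376; py1_3 = 76; px0_4 = 288; py0_4 = 144; px1_4 = 336; py1_4 = 220; px0_5 = 32; py0_5 = 260; center_x_6 = 152; radius_6 = 72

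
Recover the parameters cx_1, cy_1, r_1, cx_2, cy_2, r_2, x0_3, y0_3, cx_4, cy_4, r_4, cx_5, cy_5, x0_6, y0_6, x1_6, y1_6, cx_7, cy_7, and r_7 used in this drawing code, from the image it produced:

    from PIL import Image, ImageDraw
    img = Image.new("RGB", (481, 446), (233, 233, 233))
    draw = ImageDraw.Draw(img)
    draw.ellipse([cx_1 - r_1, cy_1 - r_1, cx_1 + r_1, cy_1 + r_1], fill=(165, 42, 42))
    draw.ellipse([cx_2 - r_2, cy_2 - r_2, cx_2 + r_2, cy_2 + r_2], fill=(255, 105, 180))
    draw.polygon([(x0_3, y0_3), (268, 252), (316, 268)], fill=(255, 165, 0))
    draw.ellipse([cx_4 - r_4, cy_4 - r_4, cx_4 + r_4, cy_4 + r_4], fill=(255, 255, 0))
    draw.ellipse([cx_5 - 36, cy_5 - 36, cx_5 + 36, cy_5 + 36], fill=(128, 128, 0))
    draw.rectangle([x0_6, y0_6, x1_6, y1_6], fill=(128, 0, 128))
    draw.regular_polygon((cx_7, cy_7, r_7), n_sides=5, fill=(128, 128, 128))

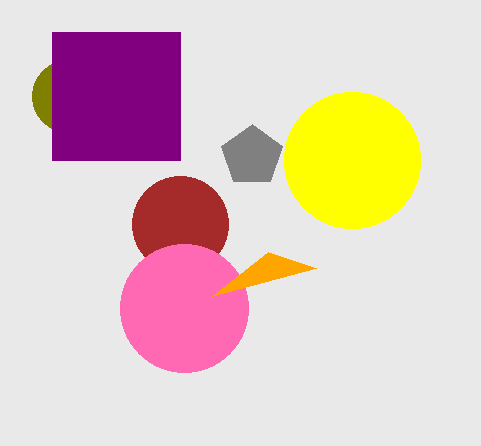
cx_1 = 180
cy_1 = 224
r_1 = 48
cx_2 = 184
cy_2 = 308
r_2 = 64
x0_3 = 212
y0_3 = 296
cx_4 = 352
cy_4 = 160
r_4 = 68
cx_5 = 68
cy_5 = 96
x0_6 = 52
y0_6 = 32
x1_6 = 180
y1_6 = 160
cx_7 = 252
cy_7 = 156
r_7 = 32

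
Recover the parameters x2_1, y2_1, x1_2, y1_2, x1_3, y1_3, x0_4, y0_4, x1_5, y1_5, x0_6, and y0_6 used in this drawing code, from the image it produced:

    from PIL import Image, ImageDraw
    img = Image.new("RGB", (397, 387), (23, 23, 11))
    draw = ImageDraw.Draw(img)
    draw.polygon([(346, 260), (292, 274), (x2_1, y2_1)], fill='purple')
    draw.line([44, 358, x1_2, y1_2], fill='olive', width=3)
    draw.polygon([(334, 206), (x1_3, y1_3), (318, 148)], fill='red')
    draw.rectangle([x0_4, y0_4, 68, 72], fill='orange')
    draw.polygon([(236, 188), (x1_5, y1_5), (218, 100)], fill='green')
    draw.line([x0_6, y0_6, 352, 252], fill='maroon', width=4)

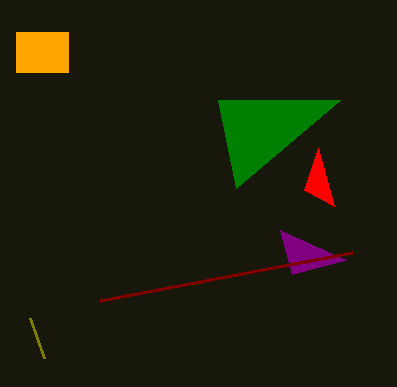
x2_1 = 280, y2_1 = 230, x1_2 = 30, y1_2 = 318, x1_3 = 304, y1_3 = 190, x0_4 = 16, y0_4 = 32, x1_5 = 340, y1_5 = 100, x0_6 = 100, y0_6 = 300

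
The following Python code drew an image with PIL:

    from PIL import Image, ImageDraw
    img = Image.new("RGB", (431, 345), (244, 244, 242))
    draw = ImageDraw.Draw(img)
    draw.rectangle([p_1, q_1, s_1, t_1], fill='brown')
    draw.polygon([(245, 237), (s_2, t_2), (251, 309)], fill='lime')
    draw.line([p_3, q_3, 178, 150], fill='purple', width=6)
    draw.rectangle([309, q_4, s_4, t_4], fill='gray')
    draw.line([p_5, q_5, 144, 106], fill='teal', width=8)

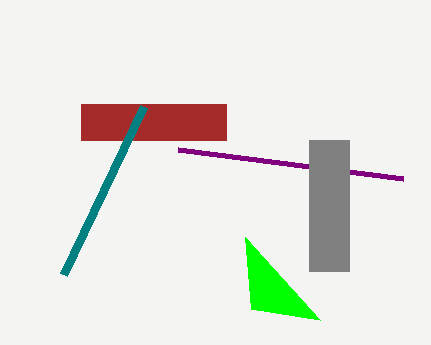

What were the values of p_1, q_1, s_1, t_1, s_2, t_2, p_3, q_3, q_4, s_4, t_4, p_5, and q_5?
p_1 = 81
q_1 = 104
s_1 = 226
t_1 = 140
s_2 = 320
t_2 = 320
p_3 = 403
q_3 = 179
q_4 = 140
s_4 = 349
t_4 = 271
p_5 = 64
q_5 = 274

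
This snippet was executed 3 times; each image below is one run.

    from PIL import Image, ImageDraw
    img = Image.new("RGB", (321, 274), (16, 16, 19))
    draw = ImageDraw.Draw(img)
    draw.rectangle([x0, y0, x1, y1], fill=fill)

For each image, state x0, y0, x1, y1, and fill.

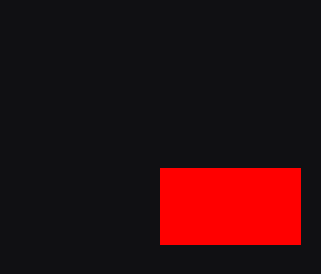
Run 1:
x0 = 160, y0 = 168, x1 = 300, y1 = 244, fill = 'red'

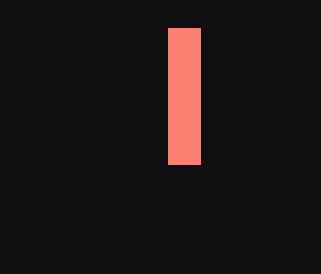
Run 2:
x0 = 168; y0 = 28; x1 = 200; y1 = 164; fill = 'salmon'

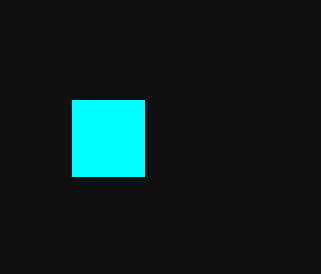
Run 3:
x0 = 72; y0 = 100; x1 = 144; y1 = 176; fill = 'cyan'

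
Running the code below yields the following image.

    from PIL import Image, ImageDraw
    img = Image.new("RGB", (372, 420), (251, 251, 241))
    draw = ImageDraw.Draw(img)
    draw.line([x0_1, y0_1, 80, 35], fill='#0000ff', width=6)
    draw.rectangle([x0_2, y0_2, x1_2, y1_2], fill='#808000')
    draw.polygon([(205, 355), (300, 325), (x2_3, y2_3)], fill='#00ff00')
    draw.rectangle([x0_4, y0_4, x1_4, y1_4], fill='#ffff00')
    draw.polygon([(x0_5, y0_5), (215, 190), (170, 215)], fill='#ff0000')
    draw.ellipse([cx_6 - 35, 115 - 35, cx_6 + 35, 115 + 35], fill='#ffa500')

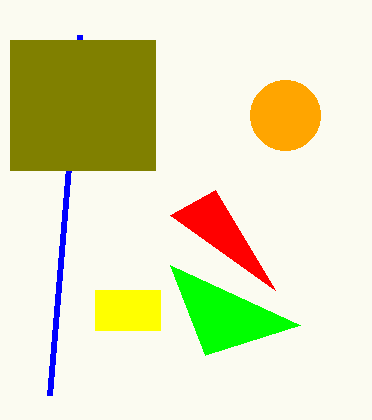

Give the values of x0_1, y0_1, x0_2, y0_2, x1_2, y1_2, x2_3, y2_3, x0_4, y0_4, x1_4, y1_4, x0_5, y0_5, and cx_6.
x0_1 = 50; y0_1 = 395; x0_2 = 10; y0_2 = 40; x1_2 = 155; y1_2 = 170; x2_3 = 170; y2_3 = 265; x0_4 = 95; y0_4 = 290; x1_4 = 160; y1_4 = 330; x0_5 = 275; y0_5 = 290; cx_6 = 285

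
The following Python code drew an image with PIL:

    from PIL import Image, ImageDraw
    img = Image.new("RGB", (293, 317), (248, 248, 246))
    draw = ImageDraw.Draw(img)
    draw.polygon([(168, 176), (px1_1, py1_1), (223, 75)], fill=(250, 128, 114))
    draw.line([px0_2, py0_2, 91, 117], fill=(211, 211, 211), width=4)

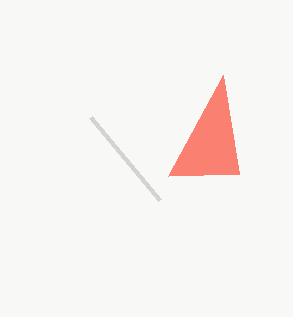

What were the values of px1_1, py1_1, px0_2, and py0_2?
px1_1 = 239; py1_1 = 174; px0_2 = 160; py0_2 = 200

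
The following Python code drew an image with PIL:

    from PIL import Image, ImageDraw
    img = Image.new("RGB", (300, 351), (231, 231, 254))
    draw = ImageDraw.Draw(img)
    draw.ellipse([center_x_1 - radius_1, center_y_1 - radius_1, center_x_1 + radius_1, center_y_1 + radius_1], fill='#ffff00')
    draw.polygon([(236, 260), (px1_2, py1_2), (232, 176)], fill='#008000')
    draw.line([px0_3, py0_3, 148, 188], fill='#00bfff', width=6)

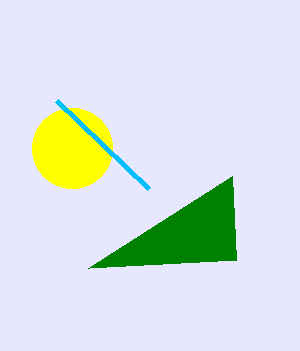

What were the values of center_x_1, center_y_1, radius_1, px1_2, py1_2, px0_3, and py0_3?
center_x_1 = 72, center_y_1 = 148, radius_1 = 40, px1_2 = 88, py1_2 = 268, px0_3 = 56, py0_3 = 100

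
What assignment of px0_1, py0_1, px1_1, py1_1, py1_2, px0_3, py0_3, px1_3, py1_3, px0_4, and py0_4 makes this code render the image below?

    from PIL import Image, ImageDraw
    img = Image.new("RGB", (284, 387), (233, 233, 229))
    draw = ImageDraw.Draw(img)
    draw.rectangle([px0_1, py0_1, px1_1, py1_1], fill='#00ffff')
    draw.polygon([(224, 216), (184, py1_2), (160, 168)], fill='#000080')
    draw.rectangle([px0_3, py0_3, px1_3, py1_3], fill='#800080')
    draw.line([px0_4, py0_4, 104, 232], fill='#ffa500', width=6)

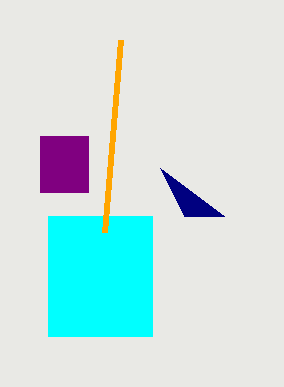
px0_1 = 48, py0_1 = 216, px1_1 = 152, py1_1 = 336, py1_2 = 216, px0_3 = 40, py0_3 = 136, px1_3 = 88, py1_3 = 192, px0_4 = 120, py0_4 = 40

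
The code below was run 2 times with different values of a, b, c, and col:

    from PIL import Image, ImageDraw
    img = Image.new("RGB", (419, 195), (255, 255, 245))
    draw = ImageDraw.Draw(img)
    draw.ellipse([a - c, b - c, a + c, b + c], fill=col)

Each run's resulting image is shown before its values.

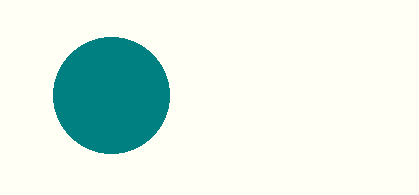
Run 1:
a = 111; b = 95; c = 58; col = 'teal'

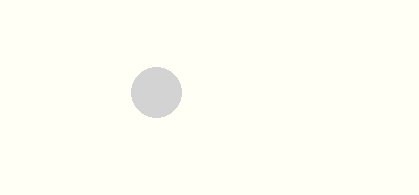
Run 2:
a = 156; b = 92; c = 25; col = 'lightgray'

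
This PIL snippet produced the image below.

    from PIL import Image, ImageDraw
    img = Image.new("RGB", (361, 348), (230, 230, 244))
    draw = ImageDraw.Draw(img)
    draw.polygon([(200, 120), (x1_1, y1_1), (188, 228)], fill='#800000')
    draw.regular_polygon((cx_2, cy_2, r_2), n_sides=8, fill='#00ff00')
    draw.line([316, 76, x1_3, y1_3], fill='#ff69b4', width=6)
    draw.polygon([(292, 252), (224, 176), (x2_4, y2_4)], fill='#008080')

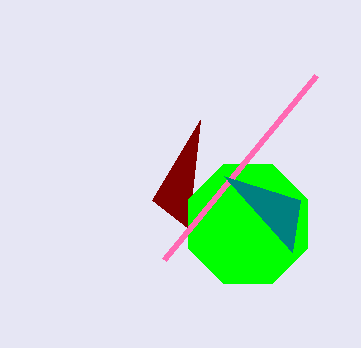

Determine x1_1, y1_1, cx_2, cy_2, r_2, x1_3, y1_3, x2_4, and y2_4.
x1_1 = 152, y1_1 = 200, cx_2 = 248, cy_2 = 224, r_2 = 64, x1_3 = 164, y1_3 = 260, x2_4 = 300, y2_4 = 200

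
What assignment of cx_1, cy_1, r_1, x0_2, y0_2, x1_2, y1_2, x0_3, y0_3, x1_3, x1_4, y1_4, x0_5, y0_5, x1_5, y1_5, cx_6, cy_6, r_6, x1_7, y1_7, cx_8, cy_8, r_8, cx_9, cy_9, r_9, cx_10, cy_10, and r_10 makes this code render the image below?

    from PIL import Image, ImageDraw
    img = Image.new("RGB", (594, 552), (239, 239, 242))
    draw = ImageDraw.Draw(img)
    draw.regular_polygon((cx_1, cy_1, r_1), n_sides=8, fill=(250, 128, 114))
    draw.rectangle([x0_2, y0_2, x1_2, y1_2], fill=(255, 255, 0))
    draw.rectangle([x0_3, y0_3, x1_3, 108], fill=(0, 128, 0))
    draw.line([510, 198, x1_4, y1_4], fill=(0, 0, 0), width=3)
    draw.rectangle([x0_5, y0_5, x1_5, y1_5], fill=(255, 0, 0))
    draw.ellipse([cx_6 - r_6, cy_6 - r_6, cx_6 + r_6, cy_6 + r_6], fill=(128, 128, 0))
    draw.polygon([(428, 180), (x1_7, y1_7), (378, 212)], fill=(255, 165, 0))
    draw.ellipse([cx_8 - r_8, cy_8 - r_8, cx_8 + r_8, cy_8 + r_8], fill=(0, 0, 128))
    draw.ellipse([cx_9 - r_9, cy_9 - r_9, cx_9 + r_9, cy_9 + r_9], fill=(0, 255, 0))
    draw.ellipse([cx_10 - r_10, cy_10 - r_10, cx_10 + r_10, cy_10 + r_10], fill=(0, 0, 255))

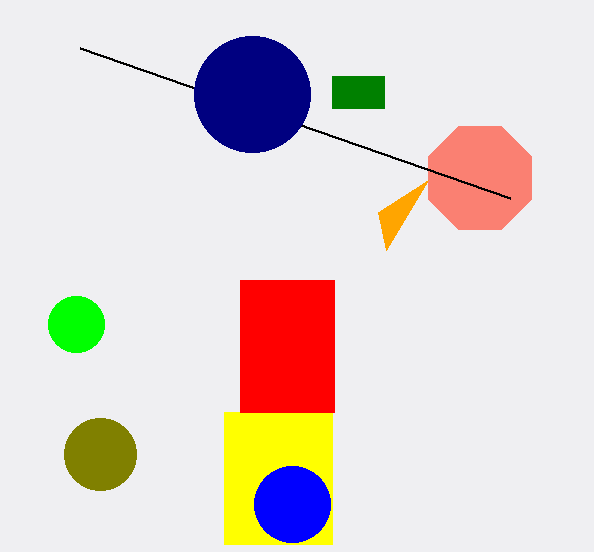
cx_1 = 480
cy_1 = 178
r_1 = 56
x0_2 = 224
y0_2 = 412
x1_2 = 332
y1_2 = 544
x0_3 = 332
y0_3 = 76
x1_3 = 384
x1_4 = 80
y1_4 = 48
x0_5 = 240
y0_5 = 280
x1_5 = 334
y1_5 = 412
cx_6 = 100
cy_6 = 454
r_6 = 36
x1_7 = 386
y1_7 = 250
cx_8 = 252
cy_8 = 94
r_8 = 58
cx_9 = 76
cy_9 = 324
r_9 = 28
cx_10 = 292
cy_10 = 504
r_10 = 38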